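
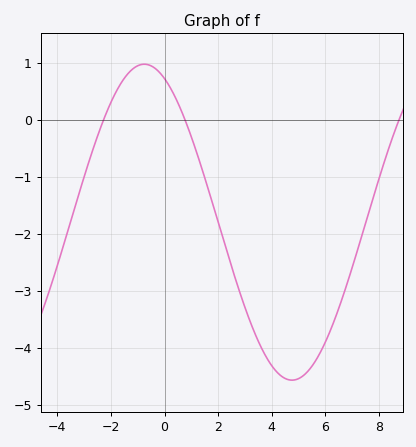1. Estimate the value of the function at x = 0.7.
0.1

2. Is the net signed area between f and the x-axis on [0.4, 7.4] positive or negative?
negative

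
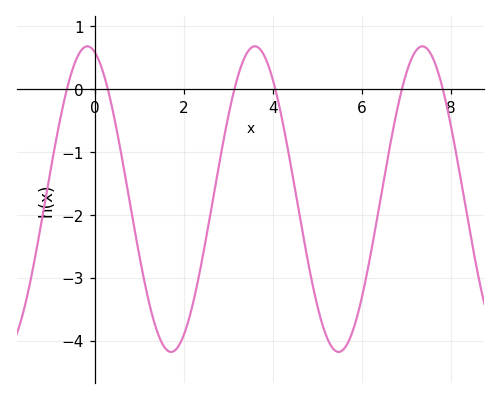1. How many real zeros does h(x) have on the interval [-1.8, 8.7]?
6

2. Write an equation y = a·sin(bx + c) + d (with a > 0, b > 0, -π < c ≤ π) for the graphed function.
y = 2.43sin(1.7x + 1.8) - 1.75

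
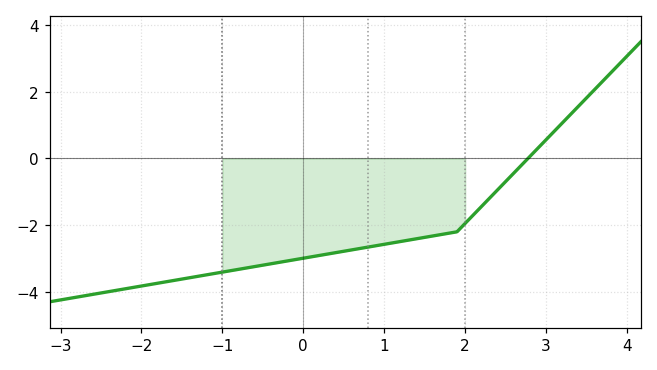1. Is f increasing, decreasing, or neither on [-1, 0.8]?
increasing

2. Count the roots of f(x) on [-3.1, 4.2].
1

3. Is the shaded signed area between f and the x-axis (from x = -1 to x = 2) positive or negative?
negative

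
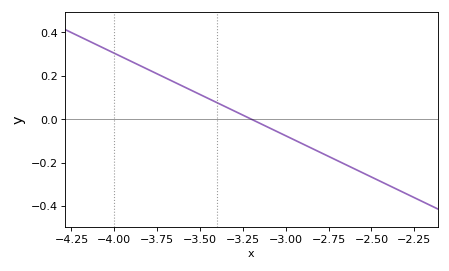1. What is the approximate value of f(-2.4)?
-0.3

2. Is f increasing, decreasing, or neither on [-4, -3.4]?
decreasing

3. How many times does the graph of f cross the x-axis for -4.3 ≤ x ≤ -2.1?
1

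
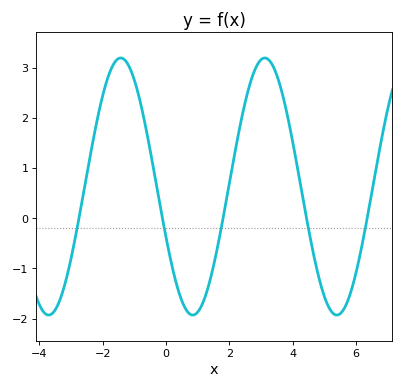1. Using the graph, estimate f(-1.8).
2.86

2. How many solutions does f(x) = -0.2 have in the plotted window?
5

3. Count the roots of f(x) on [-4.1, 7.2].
5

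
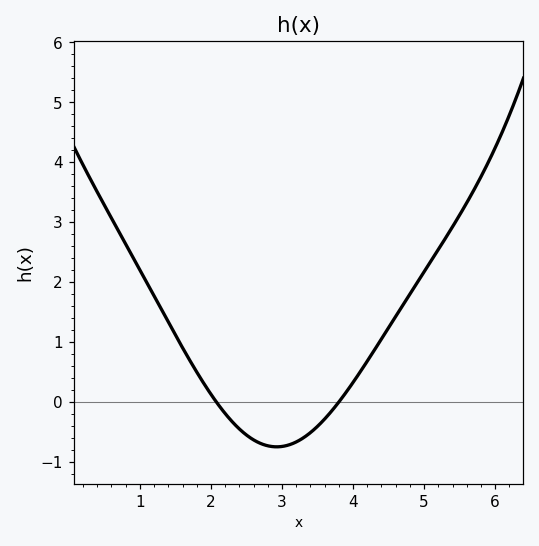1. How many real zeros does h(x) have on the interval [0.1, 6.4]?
2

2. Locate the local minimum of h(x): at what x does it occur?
2.93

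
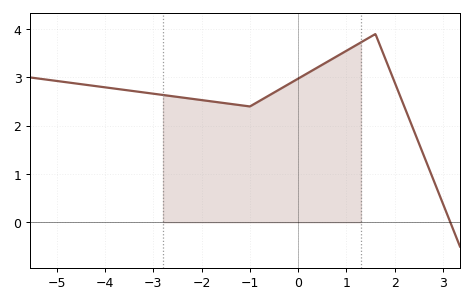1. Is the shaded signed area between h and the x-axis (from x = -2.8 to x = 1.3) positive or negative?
positive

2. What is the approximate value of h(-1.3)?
2.44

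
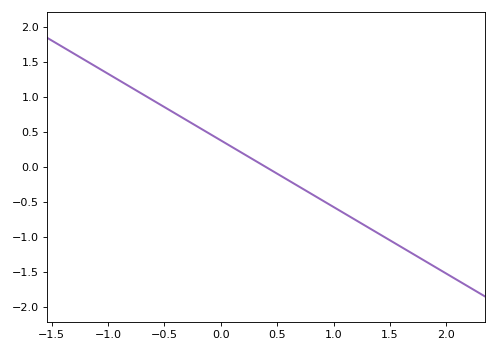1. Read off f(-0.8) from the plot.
1.15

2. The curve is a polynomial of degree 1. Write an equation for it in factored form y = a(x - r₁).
y = -0.95(x - 0.4)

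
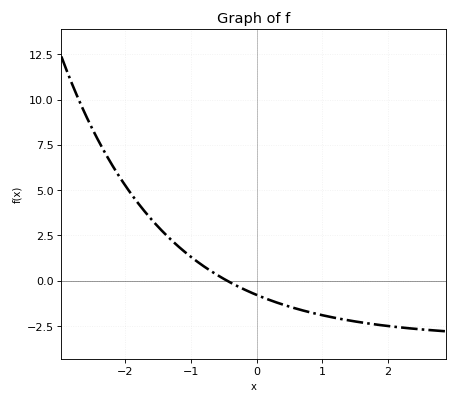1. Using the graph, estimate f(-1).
1.33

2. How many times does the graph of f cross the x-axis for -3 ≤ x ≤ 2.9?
1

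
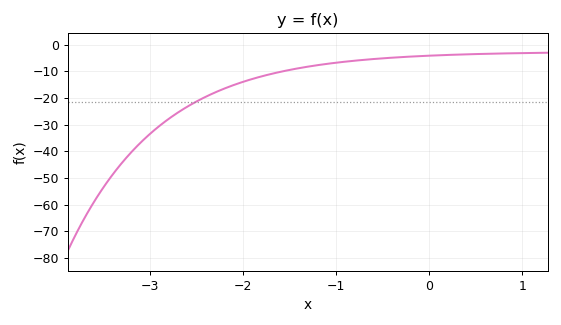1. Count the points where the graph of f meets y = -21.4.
1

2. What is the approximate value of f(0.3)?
-4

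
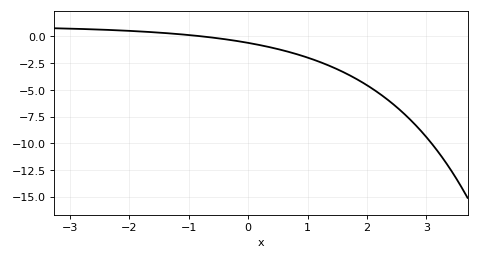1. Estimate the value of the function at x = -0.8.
0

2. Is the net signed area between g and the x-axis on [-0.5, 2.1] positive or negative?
negative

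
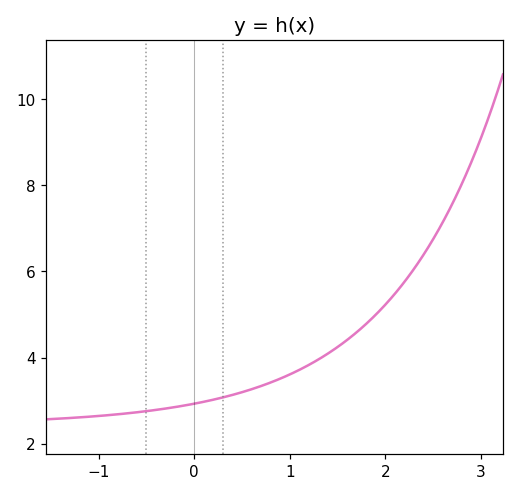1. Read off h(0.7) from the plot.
3.4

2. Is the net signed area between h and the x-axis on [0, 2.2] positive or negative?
positive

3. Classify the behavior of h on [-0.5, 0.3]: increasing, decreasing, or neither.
increasing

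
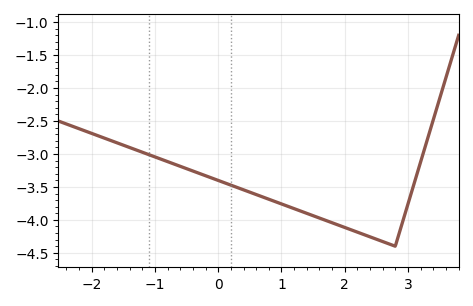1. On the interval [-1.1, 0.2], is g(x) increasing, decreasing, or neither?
decreasing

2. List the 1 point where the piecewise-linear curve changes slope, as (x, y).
(2.8, -4.4)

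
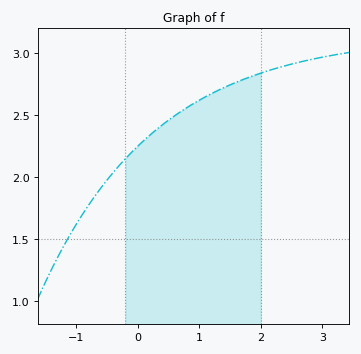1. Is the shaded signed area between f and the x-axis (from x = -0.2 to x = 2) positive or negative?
positive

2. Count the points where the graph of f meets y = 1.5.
1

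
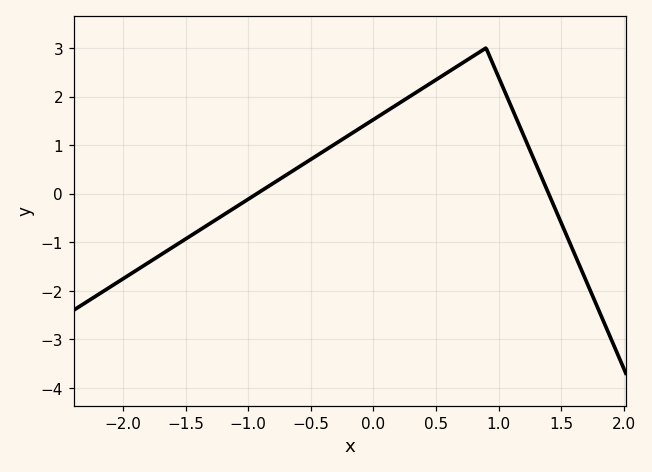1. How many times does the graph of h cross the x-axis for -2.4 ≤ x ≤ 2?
2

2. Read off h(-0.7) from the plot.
0.4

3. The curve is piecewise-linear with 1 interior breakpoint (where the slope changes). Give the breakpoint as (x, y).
(0.9, 3)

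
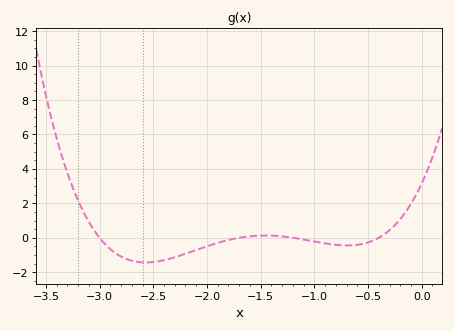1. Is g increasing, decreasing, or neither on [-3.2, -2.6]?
decreasing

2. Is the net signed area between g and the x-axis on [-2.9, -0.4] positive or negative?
negative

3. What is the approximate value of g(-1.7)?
0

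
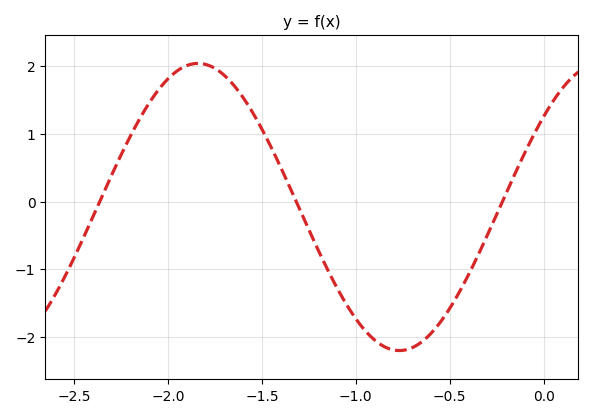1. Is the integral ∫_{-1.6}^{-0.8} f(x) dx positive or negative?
negative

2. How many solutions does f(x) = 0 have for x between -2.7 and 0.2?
3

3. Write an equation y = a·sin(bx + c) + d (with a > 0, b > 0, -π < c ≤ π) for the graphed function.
y = 2.12sin(2.9x + 0.68) - 0.08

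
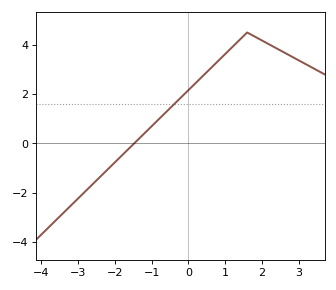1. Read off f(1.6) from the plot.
4.5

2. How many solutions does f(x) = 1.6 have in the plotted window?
1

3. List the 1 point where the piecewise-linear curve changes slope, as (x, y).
(1.6, 4.5)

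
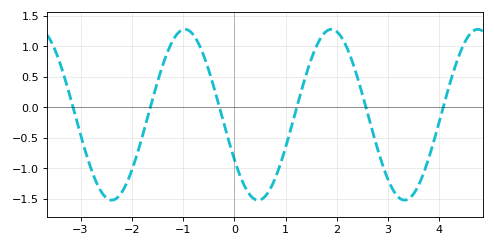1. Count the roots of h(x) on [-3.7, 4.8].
6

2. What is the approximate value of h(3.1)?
-1.36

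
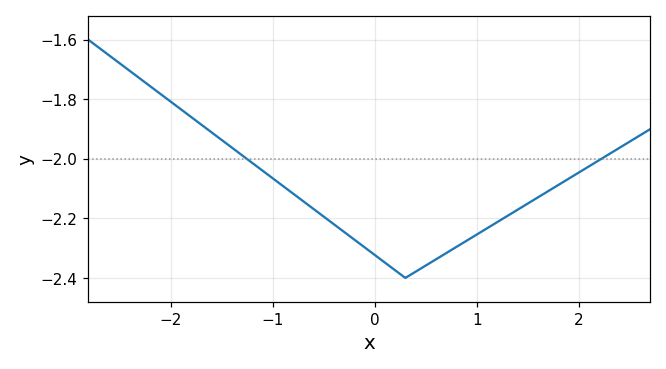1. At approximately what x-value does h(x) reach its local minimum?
0.3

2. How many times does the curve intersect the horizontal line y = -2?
2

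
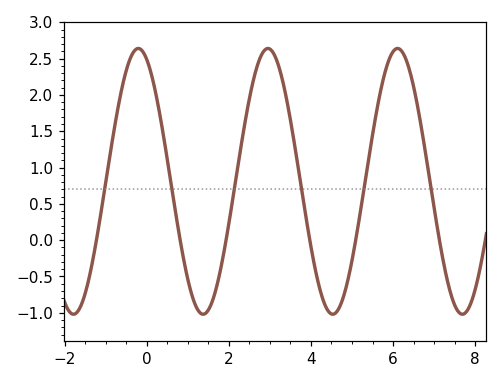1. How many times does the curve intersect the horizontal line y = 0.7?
6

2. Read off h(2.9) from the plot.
2.65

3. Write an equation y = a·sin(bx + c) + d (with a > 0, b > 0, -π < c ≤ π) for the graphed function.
y = 1.83sin(2x + 2) + 0.81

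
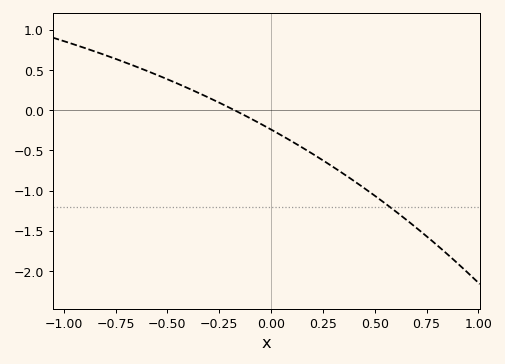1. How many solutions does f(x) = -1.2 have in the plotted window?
1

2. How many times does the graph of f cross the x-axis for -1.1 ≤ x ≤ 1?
1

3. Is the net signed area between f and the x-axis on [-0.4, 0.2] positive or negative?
negative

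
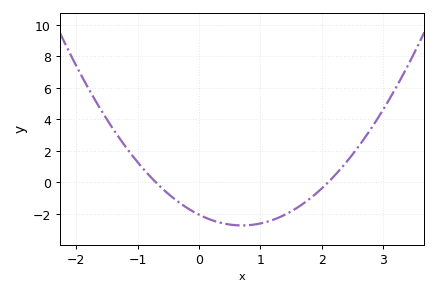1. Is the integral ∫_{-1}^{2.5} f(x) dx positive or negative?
negative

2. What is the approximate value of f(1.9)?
-0.8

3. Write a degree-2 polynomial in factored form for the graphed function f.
y = 1.39(x + 0.7)(x - 2.1)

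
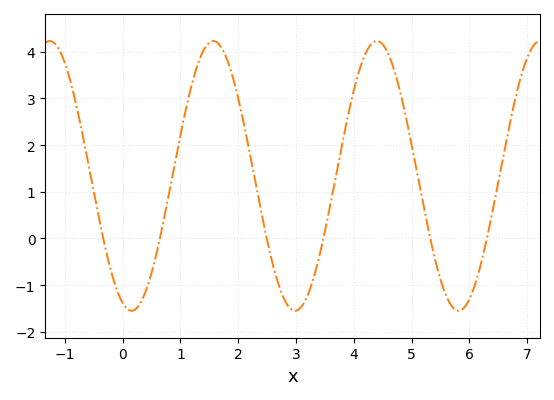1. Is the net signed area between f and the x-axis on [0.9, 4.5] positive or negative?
positive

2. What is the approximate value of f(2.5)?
0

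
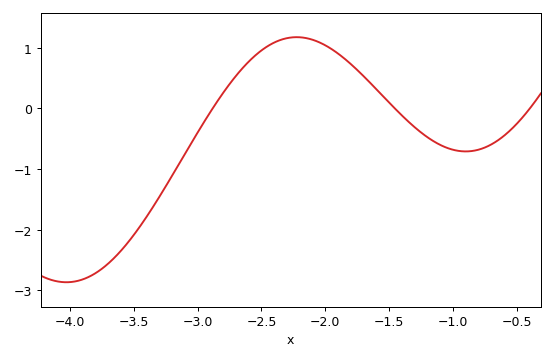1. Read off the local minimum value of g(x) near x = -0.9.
-0.709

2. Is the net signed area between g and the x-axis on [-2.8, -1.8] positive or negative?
positive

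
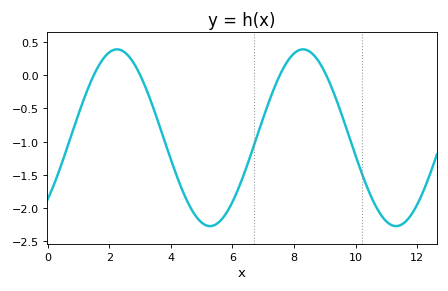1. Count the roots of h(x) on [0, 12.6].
4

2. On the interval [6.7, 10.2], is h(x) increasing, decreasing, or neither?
neither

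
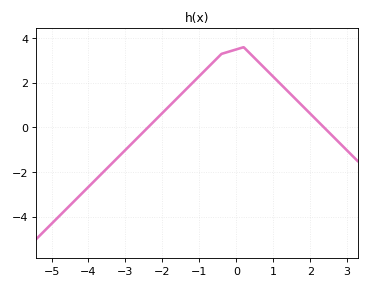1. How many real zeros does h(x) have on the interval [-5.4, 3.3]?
2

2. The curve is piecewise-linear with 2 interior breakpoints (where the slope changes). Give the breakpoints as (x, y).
(-0.4, 3.3); (0.2, 3.6)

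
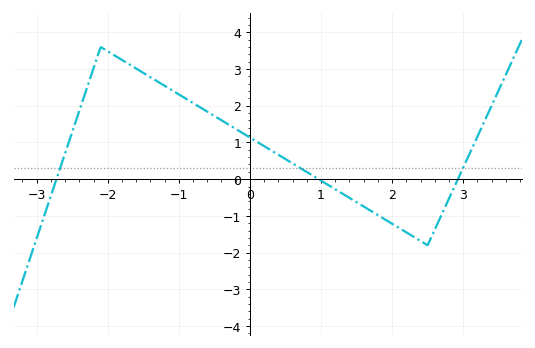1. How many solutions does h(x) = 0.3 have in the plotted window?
3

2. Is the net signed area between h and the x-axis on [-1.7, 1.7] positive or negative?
positive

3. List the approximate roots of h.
-2.7, 1, 2.9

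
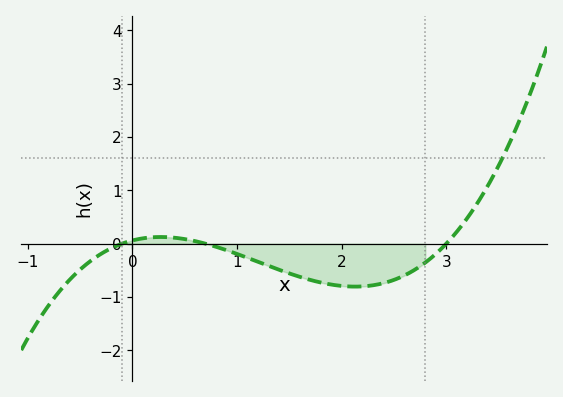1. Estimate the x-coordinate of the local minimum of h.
2.13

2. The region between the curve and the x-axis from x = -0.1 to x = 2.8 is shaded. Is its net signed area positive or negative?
negative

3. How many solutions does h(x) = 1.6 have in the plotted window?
1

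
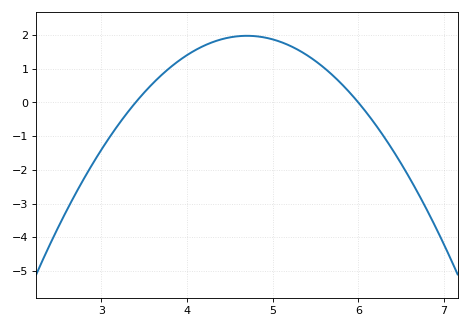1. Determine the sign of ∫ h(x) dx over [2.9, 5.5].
positive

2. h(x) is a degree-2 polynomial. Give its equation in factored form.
y = -1.17(x - 3.4)(x - 6)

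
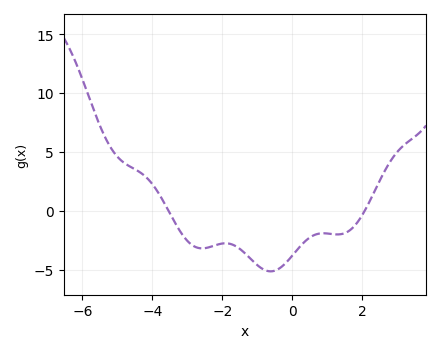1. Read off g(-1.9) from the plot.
-3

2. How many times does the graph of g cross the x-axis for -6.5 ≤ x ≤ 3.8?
2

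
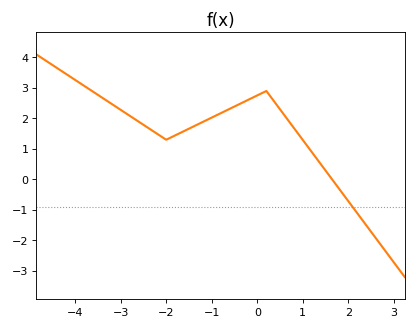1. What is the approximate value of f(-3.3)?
2.58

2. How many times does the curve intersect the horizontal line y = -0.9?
1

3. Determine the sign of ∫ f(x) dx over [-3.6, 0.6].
positive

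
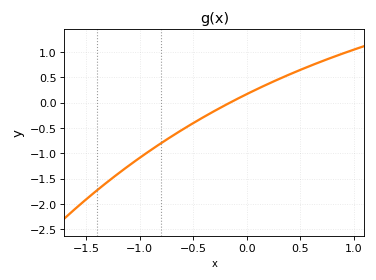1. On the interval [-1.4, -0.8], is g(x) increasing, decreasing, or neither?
increasing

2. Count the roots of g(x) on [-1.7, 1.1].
1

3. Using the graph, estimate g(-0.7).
-0.65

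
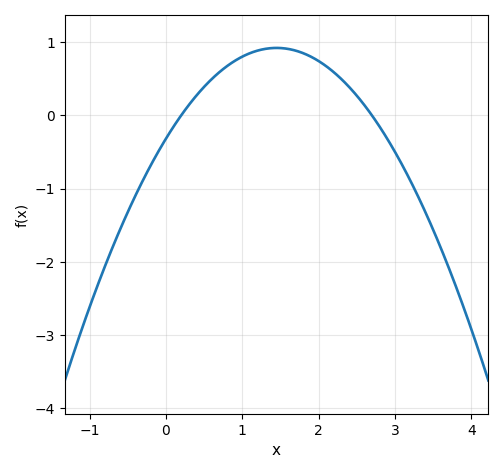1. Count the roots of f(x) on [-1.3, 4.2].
2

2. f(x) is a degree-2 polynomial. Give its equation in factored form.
y = -0.59(x - 0.2)(x - 2.7)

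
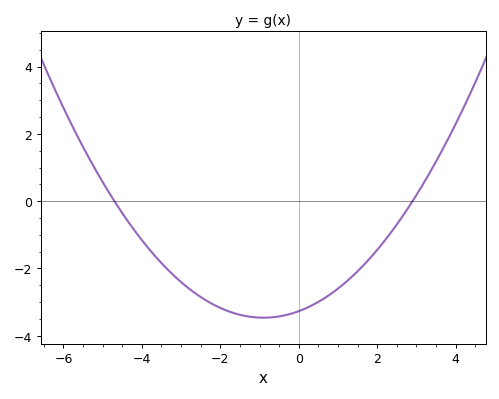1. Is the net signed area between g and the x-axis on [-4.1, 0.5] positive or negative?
negative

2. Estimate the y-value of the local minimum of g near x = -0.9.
-3.47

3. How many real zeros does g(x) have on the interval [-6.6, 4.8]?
2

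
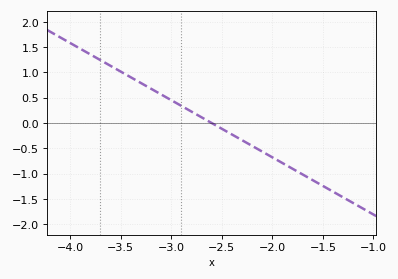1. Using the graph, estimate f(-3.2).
0.678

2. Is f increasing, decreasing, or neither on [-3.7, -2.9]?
decreasing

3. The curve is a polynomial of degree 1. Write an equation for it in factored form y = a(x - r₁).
y = -1.13(x + 2.6)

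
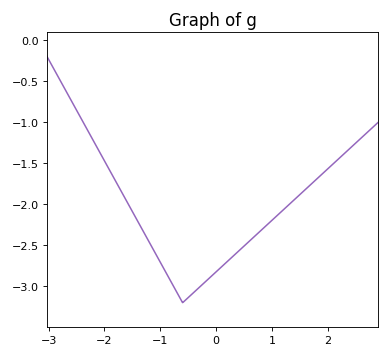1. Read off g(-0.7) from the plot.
-3.1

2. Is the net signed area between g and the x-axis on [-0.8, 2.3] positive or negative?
negative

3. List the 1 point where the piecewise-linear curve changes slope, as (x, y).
(-0.6, -3.2)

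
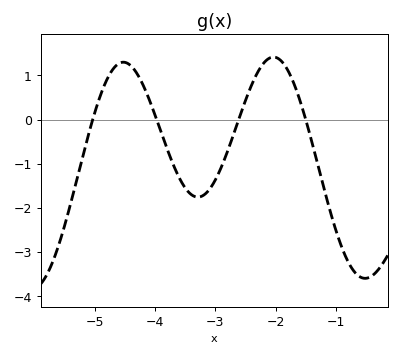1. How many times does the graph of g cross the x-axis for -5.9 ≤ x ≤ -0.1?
4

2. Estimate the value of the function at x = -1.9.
1.3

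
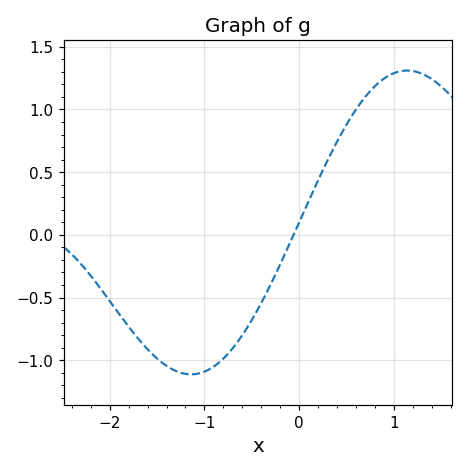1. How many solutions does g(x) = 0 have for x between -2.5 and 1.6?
1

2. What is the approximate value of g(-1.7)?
-0.827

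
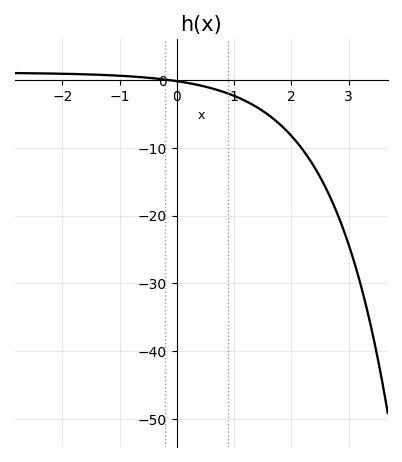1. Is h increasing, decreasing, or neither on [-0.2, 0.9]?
decreasing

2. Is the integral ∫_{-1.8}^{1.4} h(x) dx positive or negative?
negative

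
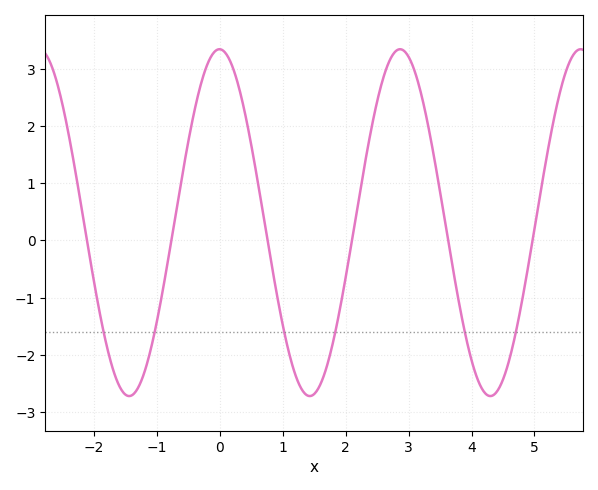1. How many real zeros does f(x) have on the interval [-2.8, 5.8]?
6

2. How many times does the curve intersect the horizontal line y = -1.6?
6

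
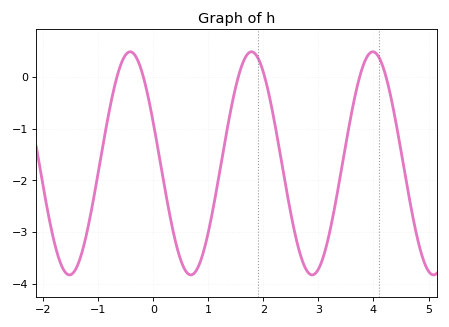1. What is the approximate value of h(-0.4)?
0.5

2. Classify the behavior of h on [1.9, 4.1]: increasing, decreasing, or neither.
neither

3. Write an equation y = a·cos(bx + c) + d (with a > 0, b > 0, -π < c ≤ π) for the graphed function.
y = 2.16cos(2.9x + 1.2) - 1.67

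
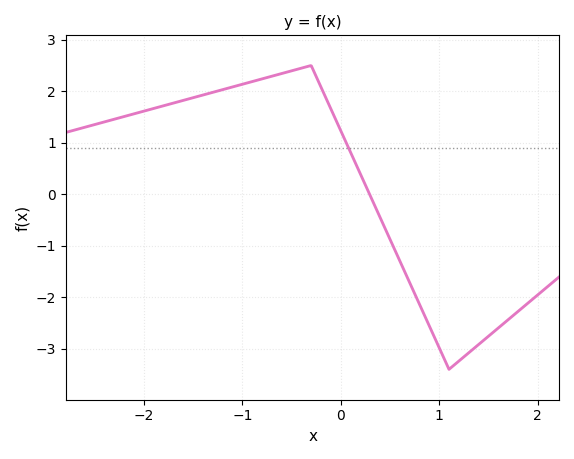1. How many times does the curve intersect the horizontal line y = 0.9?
1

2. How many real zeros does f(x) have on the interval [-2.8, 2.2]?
1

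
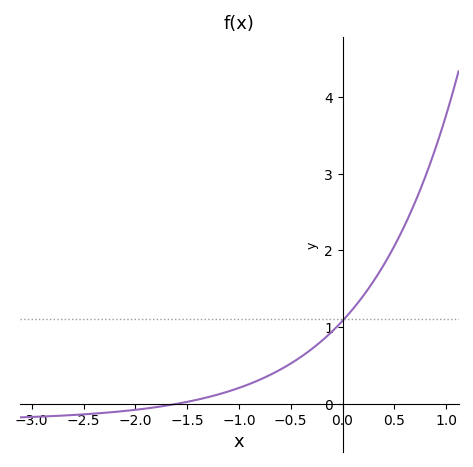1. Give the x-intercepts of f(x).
-1.59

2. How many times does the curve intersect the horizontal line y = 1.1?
1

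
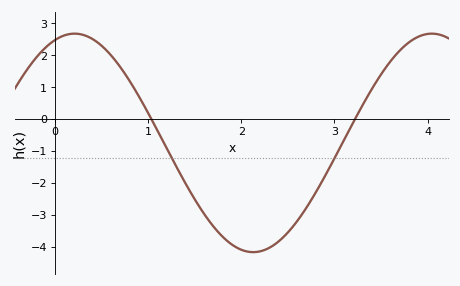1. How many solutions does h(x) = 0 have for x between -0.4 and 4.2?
2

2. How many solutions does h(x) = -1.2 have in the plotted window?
2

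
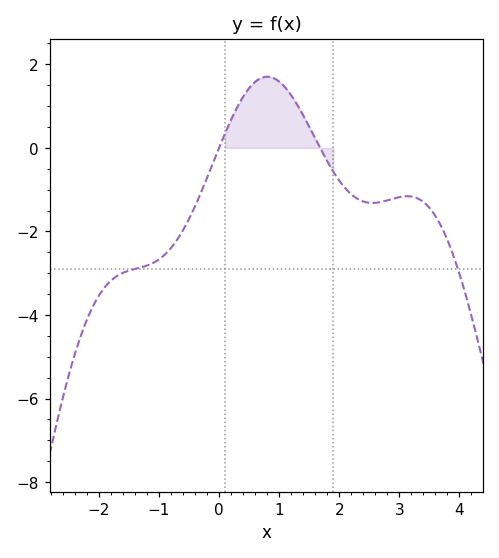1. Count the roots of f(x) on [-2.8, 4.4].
2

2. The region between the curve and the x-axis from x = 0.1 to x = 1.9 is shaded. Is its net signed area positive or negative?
positive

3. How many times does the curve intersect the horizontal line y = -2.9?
2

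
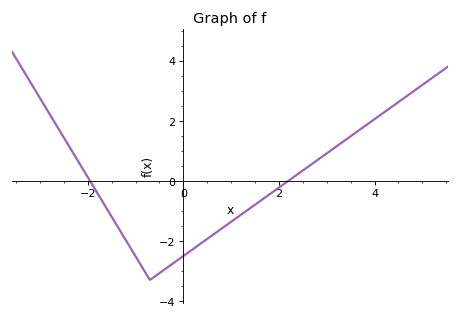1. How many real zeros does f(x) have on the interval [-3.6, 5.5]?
2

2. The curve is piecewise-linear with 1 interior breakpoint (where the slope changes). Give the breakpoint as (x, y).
(-0.7, -3.3)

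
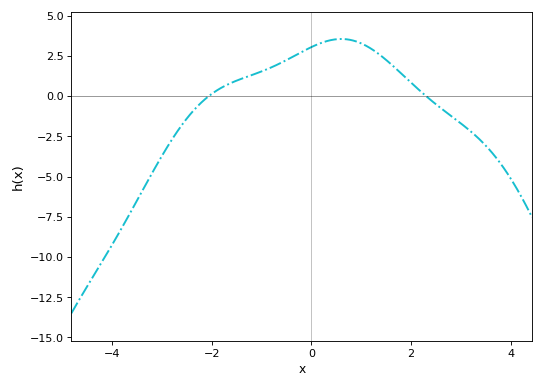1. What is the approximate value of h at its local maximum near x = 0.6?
3.6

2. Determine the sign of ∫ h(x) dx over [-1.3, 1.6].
positive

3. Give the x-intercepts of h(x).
-2, 2.2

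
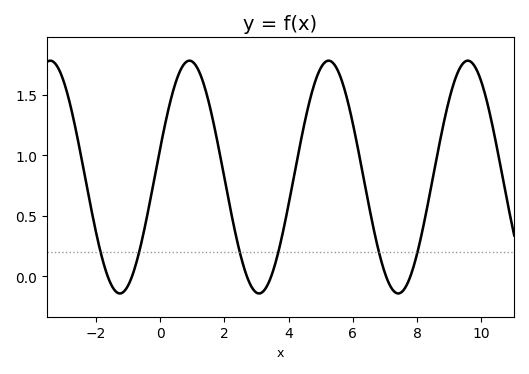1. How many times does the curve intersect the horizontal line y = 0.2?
6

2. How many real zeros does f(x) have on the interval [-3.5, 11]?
6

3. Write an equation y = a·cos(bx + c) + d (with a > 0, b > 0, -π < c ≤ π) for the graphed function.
y = 0.96cos(1.45x - 1.32) + 0.82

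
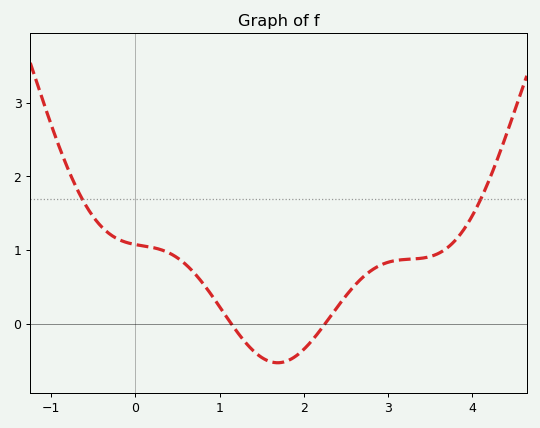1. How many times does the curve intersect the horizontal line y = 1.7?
2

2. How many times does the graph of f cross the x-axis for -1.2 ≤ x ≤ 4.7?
2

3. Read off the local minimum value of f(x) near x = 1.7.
-0.526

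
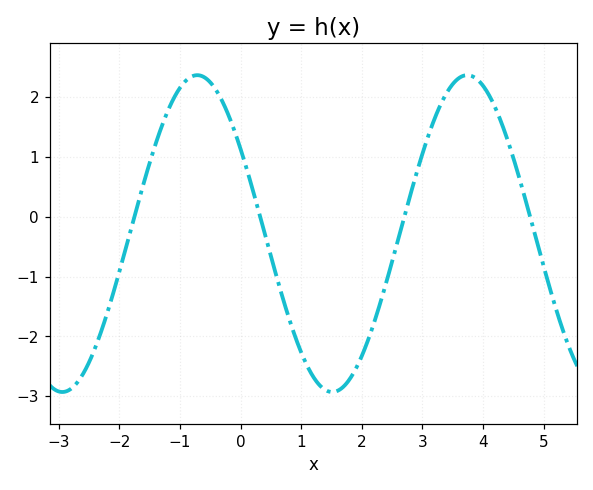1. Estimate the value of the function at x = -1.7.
0.2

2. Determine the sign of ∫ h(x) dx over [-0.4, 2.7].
negative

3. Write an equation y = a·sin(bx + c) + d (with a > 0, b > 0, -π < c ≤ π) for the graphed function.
y = 2.65sin(1.4x + 2.6) - 0.28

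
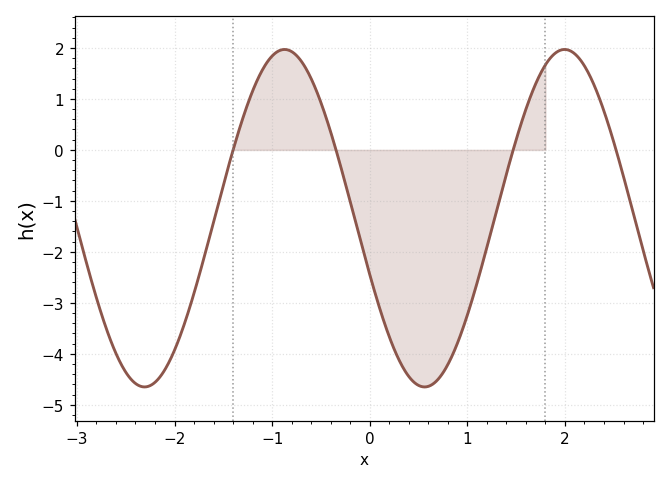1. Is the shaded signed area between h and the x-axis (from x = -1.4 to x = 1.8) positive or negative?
negative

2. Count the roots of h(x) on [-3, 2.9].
4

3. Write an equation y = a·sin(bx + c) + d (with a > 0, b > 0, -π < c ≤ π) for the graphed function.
y = 3.31sin(2.2x - 2.8) - 1.34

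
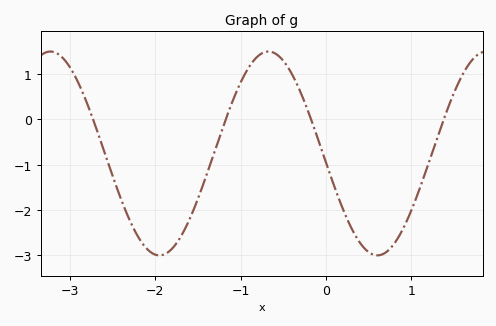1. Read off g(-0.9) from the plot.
1.2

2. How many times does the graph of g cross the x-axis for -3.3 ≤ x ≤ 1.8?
4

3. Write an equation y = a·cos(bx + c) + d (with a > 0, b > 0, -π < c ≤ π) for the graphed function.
y = 2.25cos(2.5x + 1.7) - 0.75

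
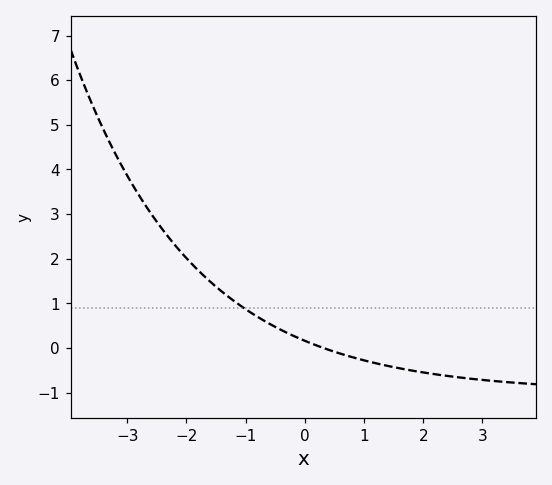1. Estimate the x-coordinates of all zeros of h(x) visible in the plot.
0.312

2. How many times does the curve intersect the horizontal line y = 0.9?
1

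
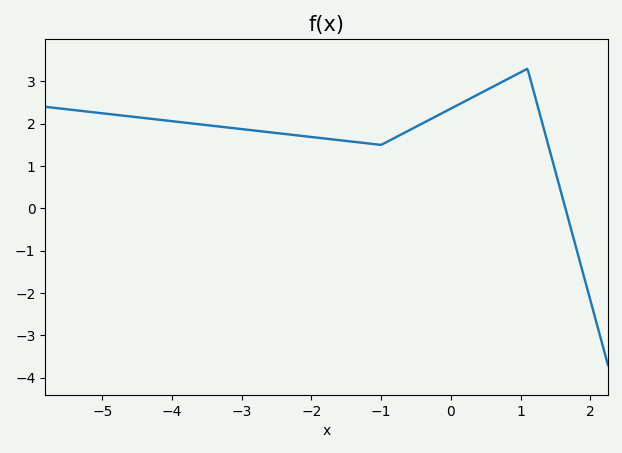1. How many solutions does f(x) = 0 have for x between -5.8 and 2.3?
1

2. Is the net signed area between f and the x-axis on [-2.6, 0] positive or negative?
positive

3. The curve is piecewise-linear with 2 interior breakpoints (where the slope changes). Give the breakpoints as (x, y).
(-1, 1.5); (1.1, 3.3)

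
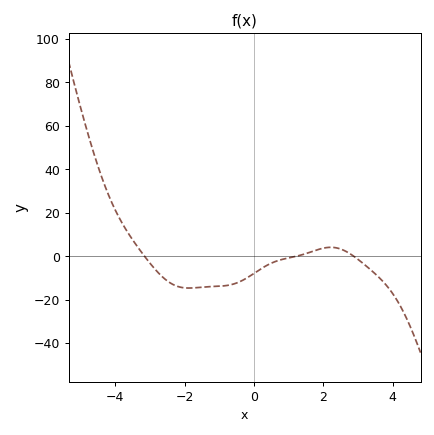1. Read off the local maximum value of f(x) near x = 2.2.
4.07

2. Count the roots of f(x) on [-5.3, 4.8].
3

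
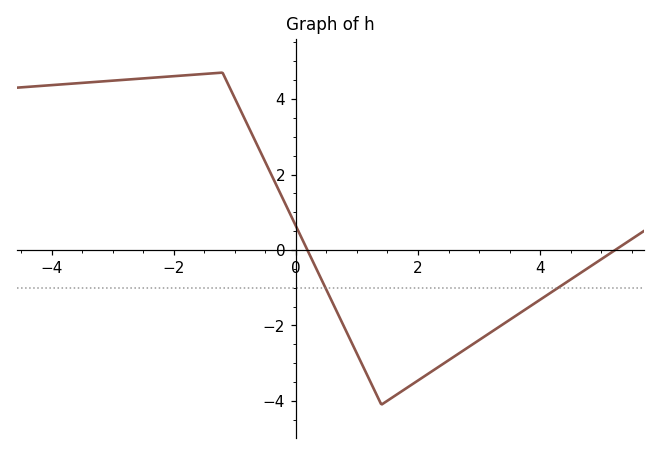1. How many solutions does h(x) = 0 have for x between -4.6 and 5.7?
2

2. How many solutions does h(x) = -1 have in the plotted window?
2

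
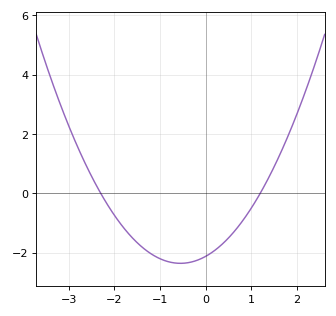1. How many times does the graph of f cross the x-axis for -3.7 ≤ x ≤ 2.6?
2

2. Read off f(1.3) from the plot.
0.2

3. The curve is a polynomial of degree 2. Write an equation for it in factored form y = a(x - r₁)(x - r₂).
y = 0.77(x + 2.3)(x - 1.2)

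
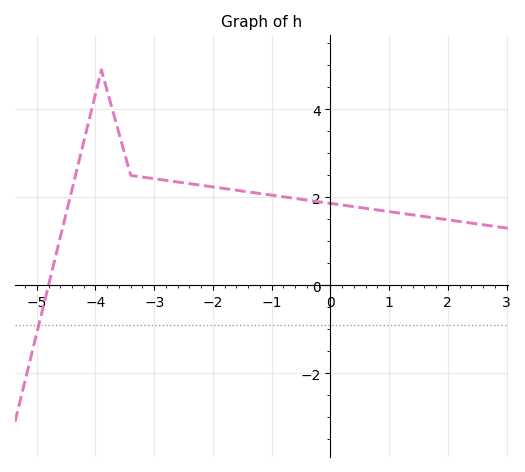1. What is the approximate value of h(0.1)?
1.85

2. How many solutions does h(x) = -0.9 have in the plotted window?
1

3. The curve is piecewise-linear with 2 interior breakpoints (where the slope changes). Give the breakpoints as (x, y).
(-3.9, 4.9); (-3.4, 2.5)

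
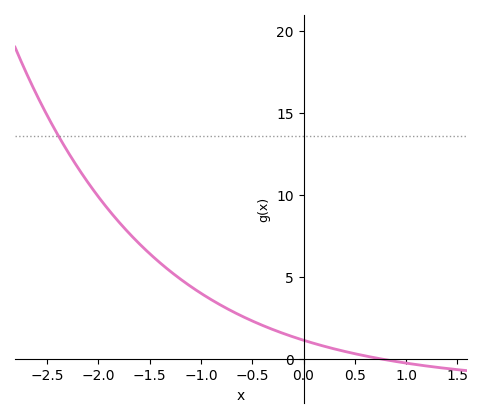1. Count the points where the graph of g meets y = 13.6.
1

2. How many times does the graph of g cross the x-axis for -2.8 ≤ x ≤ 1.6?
1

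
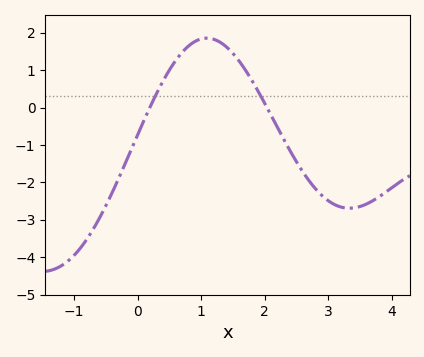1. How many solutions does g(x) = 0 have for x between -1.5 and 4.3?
2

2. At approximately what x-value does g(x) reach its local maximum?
1.1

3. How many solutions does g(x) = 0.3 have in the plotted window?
2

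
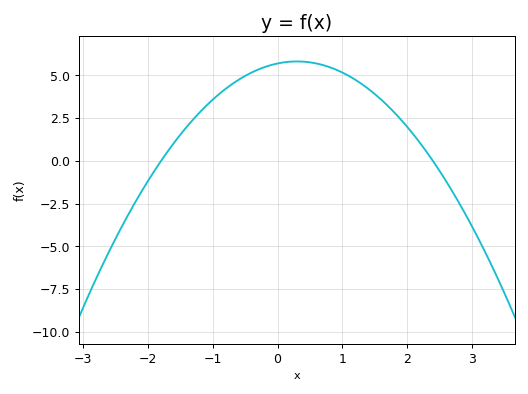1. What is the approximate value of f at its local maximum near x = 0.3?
5.82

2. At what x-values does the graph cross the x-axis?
-1.8, 2.4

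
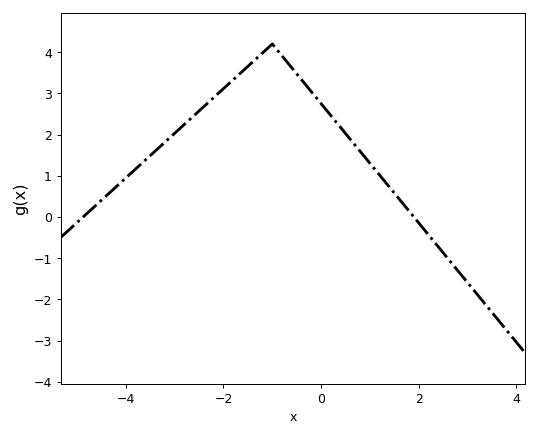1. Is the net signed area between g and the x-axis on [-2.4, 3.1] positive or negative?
positive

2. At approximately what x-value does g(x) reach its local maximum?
-1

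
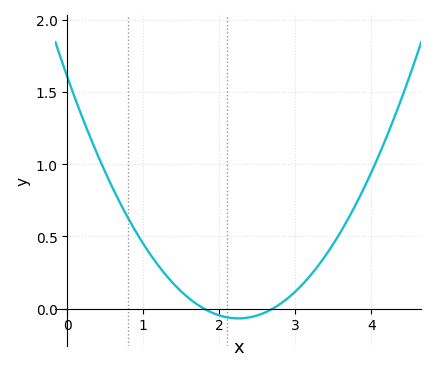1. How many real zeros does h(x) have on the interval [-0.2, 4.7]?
2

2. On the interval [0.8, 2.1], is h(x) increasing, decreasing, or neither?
decreasing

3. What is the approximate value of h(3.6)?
0.55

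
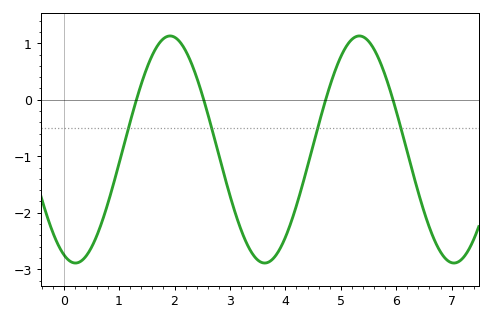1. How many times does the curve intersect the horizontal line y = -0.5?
4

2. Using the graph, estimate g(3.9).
-2.6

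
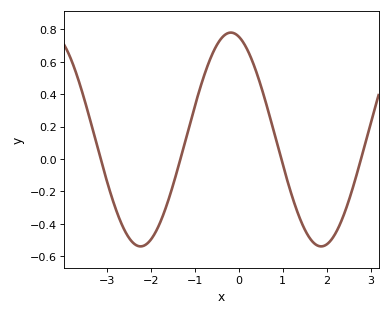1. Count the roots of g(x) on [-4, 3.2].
4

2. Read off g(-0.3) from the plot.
0.768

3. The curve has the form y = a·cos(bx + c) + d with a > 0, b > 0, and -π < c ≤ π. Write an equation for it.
y = 0.66cos(1.53x + 0.27) + 0.12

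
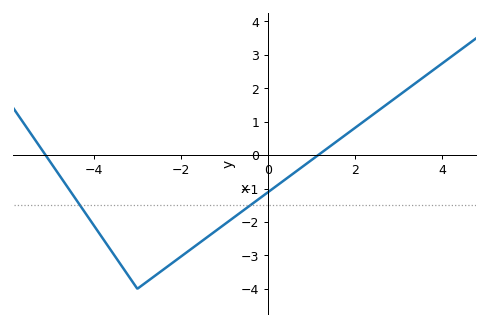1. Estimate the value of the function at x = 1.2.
0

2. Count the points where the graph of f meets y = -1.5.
2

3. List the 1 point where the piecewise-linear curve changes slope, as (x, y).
(-3, -4)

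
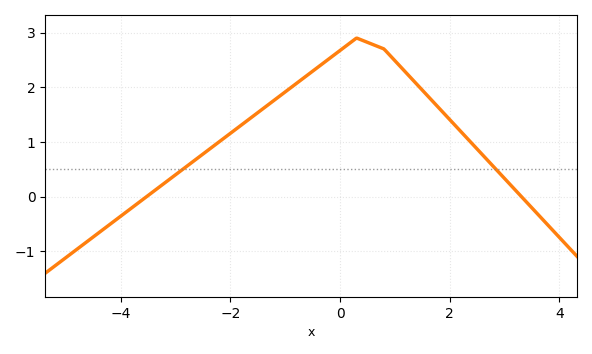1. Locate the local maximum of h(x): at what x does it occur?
0.3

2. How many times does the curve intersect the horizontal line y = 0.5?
2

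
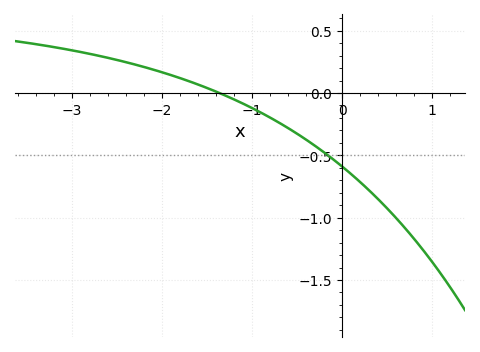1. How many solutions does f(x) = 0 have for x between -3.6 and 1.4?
1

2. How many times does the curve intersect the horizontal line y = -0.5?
1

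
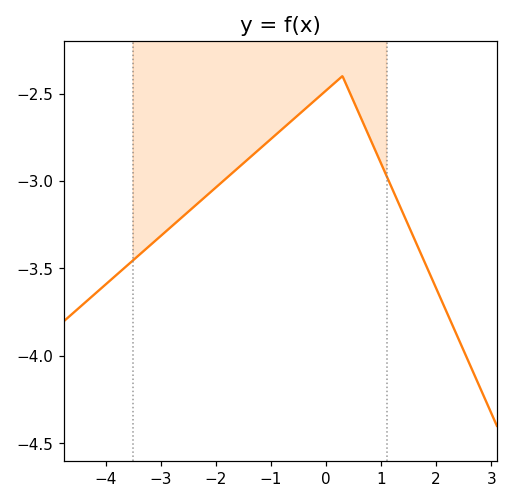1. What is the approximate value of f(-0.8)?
-2.7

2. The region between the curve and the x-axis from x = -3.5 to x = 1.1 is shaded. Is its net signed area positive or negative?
negative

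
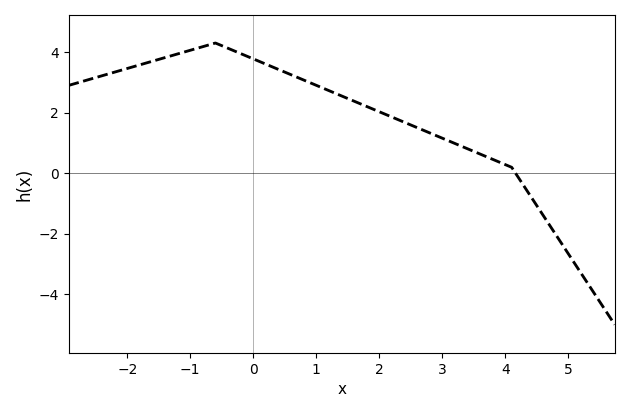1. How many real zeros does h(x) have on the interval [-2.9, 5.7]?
1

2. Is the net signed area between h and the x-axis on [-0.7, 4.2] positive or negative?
positive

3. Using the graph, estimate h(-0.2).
3.95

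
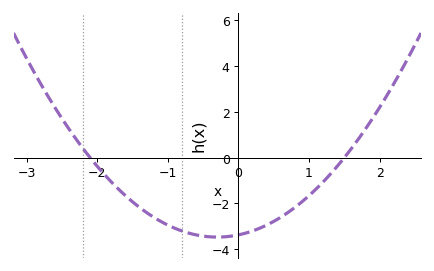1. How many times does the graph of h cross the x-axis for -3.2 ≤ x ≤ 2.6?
2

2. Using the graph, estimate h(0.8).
-2.2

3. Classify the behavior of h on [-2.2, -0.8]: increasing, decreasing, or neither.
decreasing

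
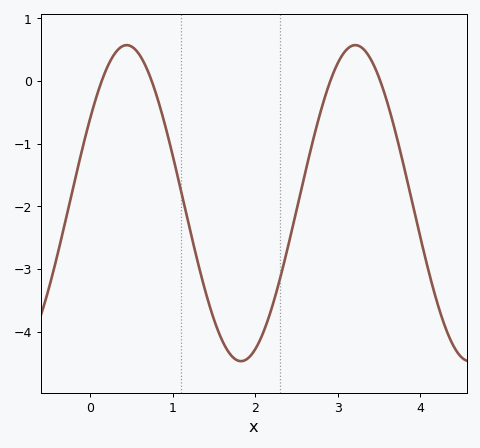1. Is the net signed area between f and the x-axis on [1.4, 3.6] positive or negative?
negative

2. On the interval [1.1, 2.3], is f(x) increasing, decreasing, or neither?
neither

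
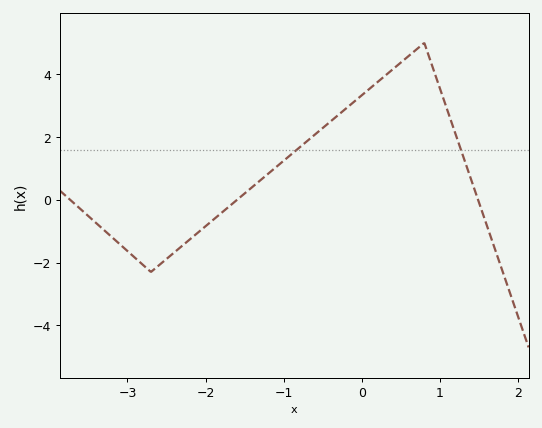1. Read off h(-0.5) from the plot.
2.29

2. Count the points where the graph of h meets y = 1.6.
2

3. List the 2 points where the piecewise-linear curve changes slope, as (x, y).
(-2.7, -2.3); (0.8, 5)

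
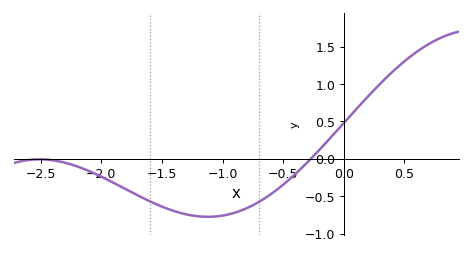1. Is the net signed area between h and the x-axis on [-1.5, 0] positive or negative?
negative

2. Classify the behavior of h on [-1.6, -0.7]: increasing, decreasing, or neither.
neither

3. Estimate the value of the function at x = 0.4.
1.15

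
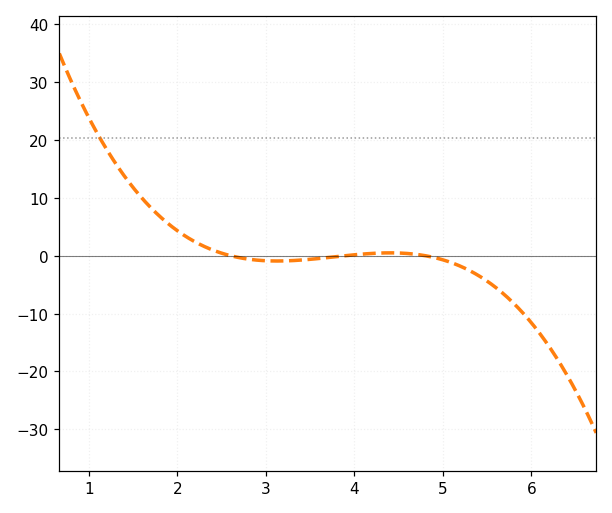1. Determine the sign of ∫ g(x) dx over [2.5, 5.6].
negative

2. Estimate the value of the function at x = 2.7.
0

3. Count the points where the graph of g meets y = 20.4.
1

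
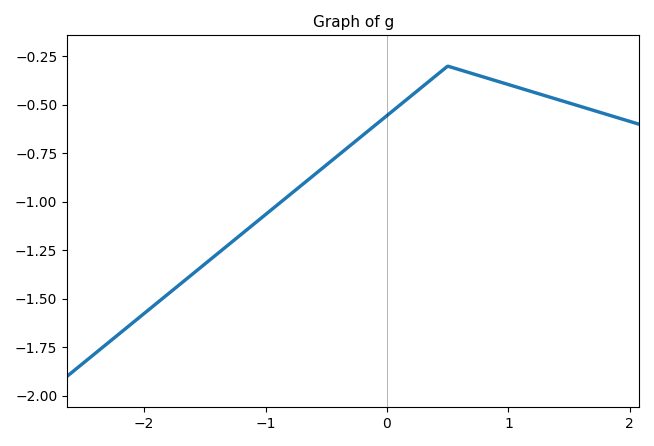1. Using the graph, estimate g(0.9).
-0.376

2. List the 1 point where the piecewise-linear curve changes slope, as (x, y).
(0.5, -0.3)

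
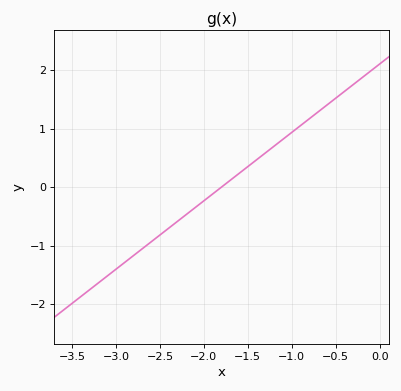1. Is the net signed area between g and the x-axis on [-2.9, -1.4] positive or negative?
negative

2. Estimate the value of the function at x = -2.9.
-1.29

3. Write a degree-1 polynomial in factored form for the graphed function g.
y = 1.17(x + 1.8)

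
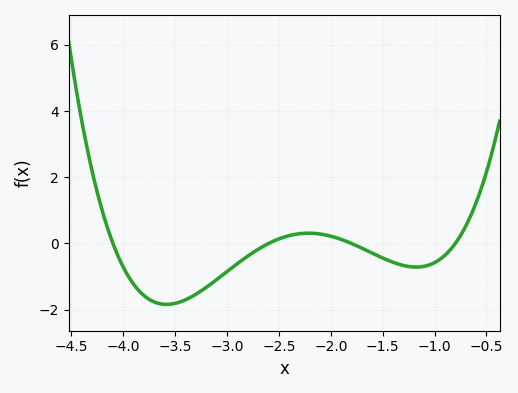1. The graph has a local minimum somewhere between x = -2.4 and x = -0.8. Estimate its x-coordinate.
-1.18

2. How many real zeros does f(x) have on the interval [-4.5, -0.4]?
4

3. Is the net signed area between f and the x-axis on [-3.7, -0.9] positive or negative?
negative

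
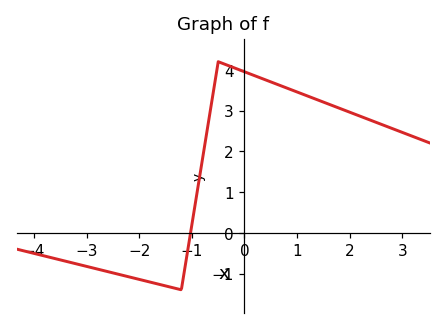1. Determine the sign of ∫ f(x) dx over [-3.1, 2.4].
positive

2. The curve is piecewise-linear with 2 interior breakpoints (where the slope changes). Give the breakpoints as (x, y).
(-1.2, -1.4); (-0.5, 4.2)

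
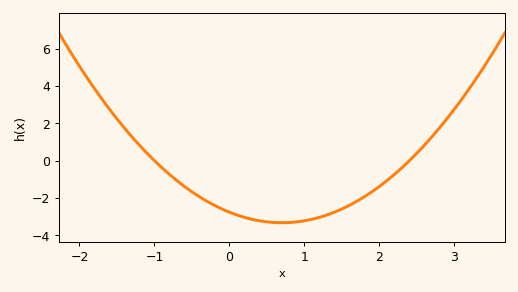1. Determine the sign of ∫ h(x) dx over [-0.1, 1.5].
negative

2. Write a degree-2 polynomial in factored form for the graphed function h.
y = 1.15(x + 1)(x - 2.4)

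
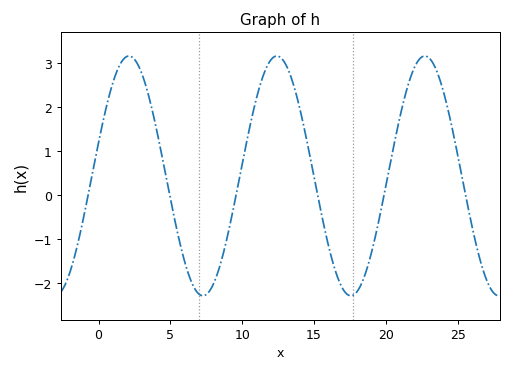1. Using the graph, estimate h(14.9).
0.6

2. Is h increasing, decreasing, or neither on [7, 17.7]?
neither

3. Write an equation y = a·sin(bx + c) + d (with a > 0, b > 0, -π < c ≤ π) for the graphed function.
y = 2.72sin(0.61x + 0.28) + 0.44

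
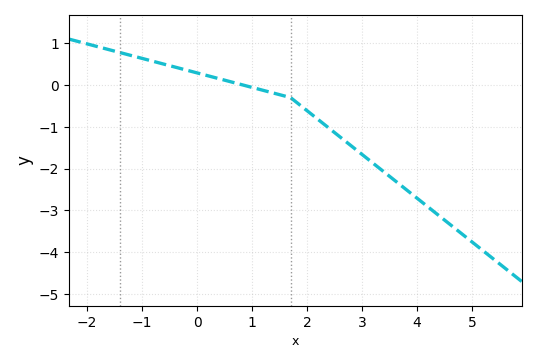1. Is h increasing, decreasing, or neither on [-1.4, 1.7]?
decreasing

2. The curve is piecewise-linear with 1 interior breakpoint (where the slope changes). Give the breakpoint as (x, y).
(1.7, -0.3)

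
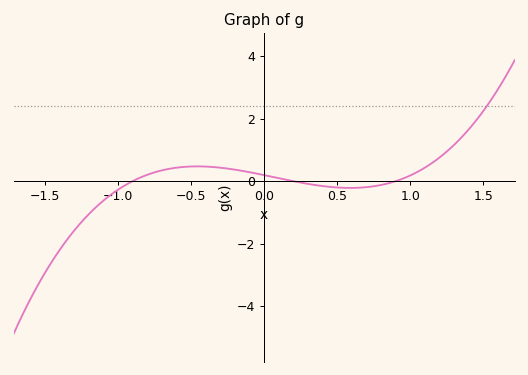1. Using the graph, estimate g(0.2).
0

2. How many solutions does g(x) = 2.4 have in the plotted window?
1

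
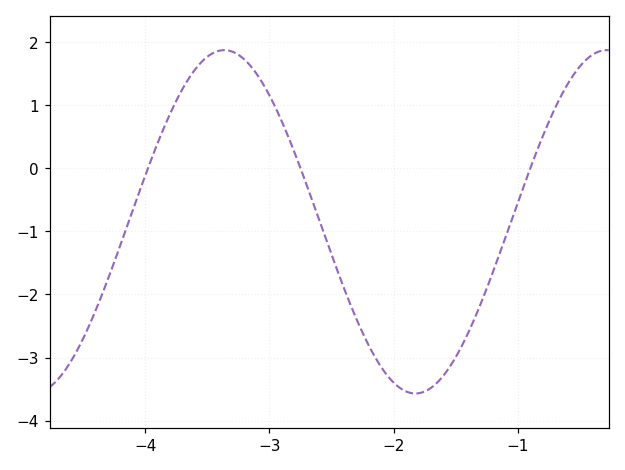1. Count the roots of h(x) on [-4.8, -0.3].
3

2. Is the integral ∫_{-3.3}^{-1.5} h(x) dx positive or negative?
negative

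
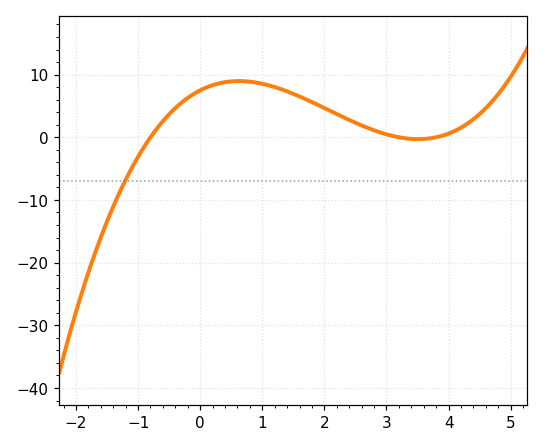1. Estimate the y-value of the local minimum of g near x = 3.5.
0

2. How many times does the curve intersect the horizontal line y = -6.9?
1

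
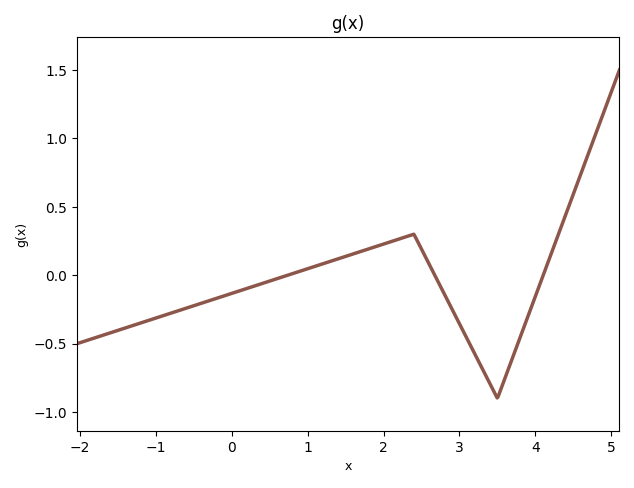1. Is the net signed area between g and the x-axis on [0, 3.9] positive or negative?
negative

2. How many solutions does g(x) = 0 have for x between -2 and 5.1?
3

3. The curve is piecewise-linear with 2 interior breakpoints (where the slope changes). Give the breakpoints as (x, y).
(2.4, 0.3); (3.5, -0.9)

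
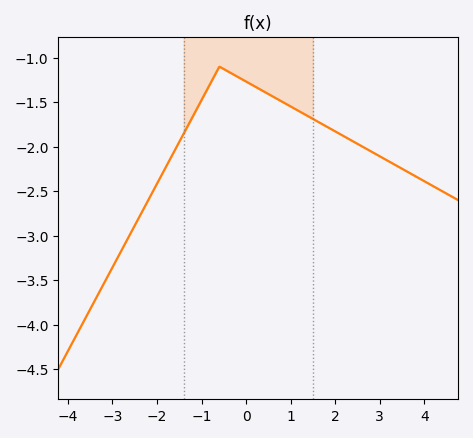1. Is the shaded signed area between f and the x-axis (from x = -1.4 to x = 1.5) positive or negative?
negative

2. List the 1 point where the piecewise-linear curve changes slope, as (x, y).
(-0.6, -1.1)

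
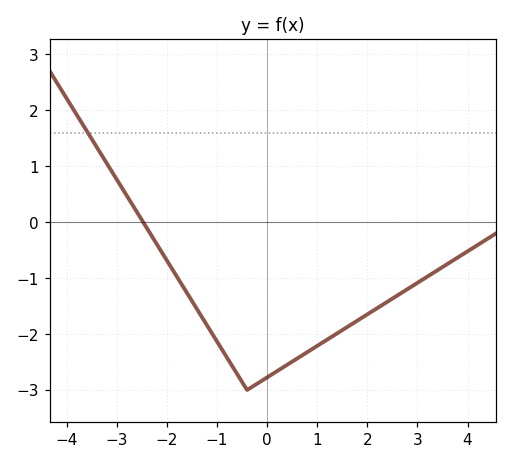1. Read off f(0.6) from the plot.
-2.44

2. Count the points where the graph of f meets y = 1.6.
1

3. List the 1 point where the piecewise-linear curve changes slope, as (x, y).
(-0.4, -3)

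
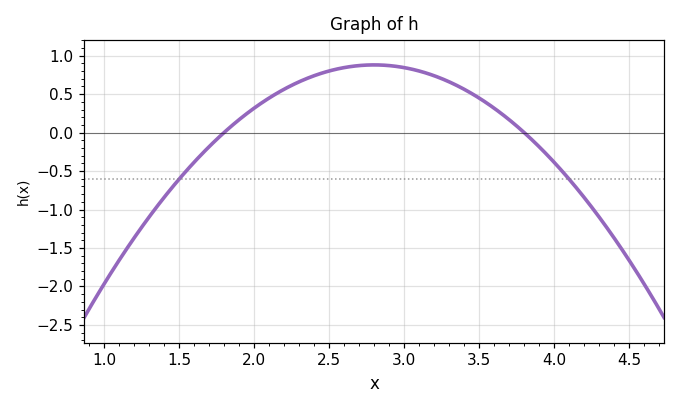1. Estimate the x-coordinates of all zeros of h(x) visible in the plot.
1.8, 3.8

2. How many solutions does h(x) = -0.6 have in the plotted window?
2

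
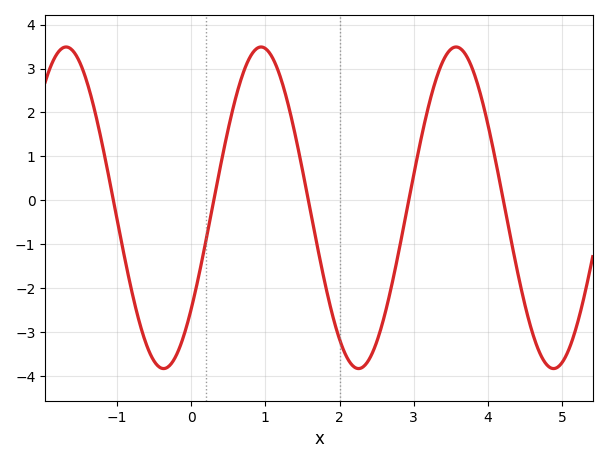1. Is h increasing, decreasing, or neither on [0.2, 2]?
neither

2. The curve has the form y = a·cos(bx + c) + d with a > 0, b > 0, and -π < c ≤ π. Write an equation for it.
y = 3.66cos(2.39x - 2.25) - 0.17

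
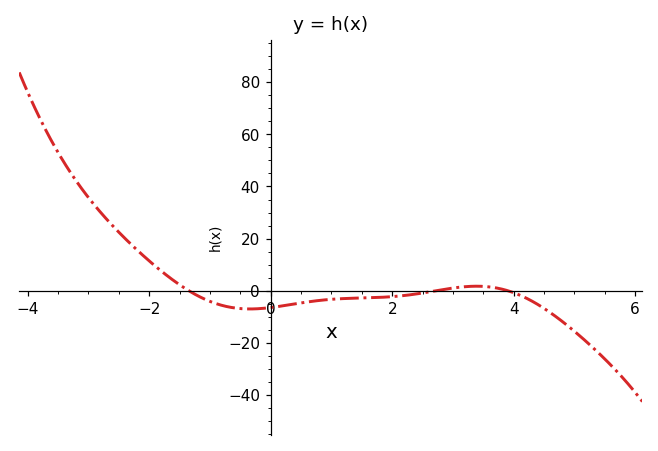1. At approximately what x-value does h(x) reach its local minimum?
-0.339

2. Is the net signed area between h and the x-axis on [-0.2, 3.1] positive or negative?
negative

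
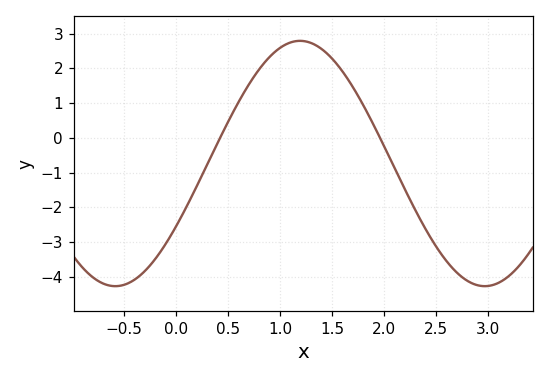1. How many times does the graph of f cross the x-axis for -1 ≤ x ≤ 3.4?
2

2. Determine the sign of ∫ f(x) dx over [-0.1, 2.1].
positive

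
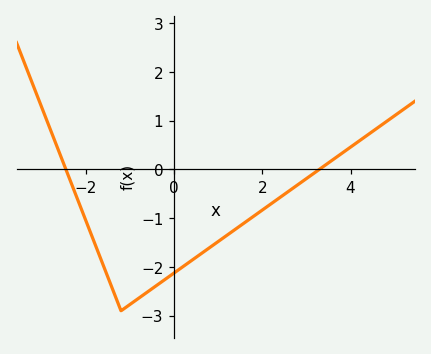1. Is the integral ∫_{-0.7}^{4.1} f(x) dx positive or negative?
negative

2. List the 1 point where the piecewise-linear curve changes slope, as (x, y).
(-1.2, -2.9)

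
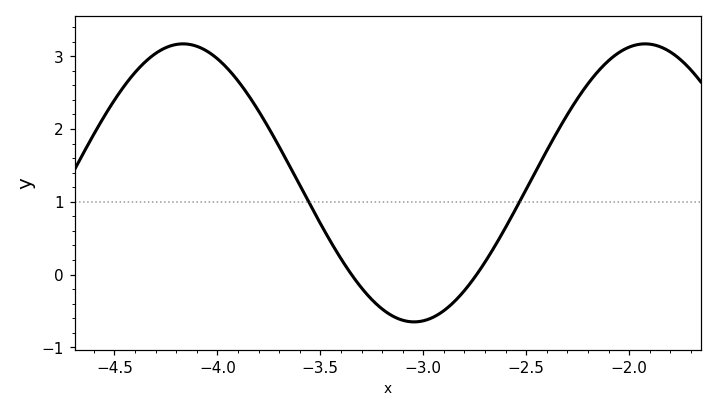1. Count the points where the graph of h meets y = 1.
2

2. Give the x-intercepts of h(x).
-3.35, -2.75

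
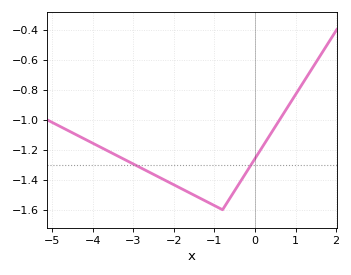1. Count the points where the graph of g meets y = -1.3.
2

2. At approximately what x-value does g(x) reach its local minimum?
-0.8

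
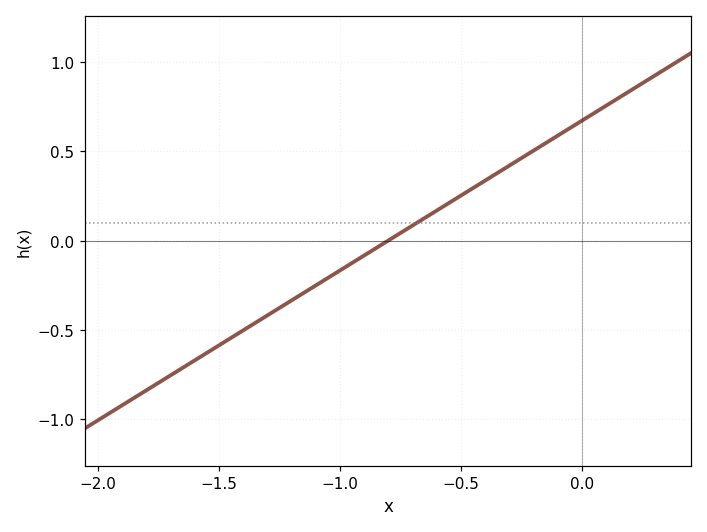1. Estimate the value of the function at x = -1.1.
-0.25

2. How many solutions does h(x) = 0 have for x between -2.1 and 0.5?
1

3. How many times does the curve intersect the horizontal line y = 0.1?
1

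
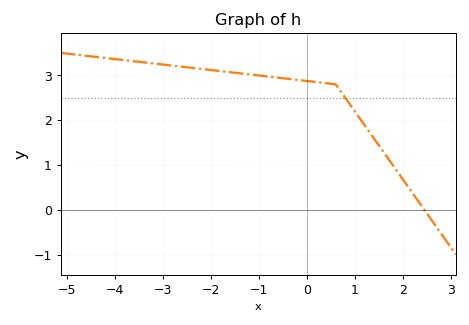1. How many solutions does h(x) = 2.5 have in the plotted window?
1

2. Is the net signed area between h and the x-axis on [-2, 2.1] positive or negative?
positive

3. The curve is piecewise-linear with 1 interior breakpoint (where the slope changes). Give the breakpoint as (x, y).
(0.6, 2.8)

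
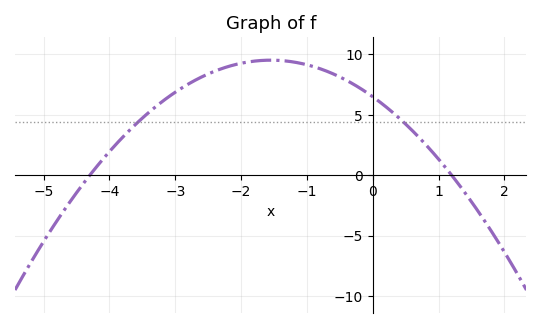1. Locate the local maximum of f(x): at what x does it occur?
-1.55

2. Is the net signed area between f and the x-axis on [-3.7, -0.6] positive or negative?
positive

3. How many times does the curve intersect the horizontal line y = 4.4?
2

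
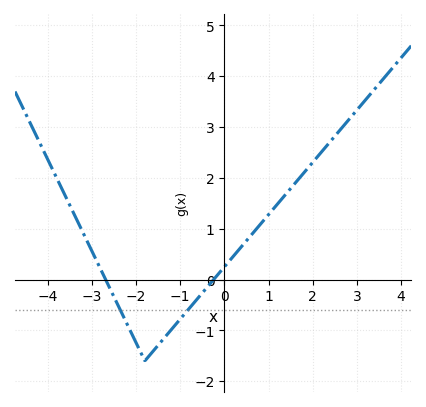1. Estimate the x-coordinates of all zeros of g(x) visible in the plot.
-2.6, -0.2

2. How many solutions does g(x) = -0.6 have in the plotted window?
2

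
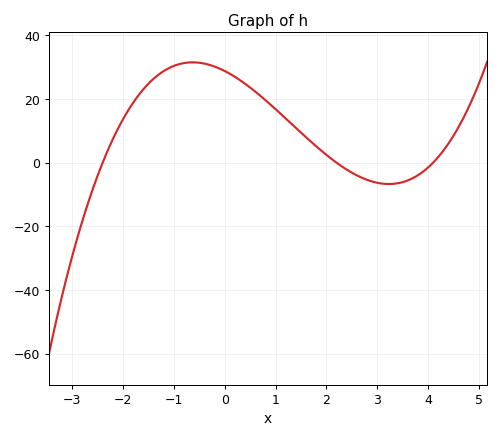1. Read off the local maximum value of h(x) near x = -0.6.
32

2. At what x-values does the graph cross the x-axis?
-2.4, 2.2, 4.2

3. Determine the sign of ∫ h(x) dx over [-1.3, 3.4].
positive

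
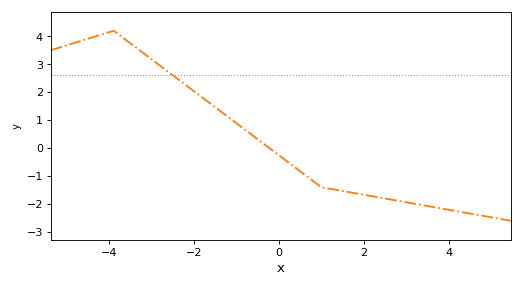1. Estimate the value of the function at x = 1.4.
-1.51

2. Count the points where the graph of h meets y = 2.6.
1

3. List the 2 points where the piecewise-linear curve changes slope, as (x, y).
(-3.9, 4.2); (1, -1.4)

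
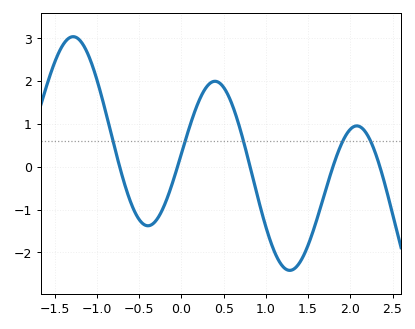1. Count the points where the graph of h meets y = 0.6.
5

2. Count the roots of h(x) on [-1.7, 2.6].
5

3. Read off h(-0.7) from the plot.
-0.2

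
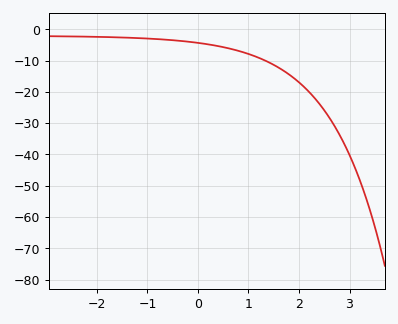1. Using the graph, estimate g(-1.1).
-2.89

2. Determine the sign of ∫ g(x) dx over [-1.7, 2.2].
negative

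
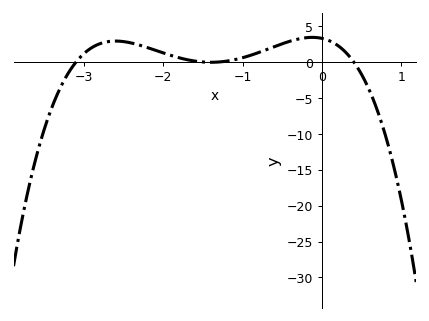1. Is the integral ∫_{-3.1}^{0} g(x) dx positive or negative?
positive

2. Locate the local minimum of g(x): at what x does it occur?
-1.4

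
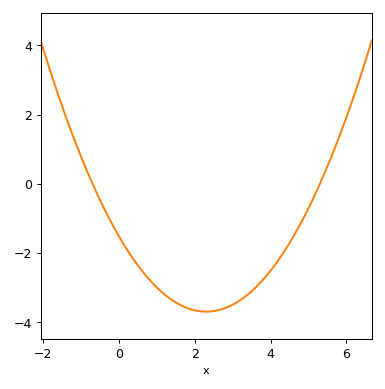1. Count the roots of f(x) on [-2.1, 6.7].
2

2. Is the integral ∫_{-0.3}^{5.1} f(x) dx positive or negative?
negative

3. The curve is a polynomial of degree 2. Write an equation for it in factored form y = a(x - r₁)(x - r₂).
y = 0.41(x + 0.7)(x - 5.3)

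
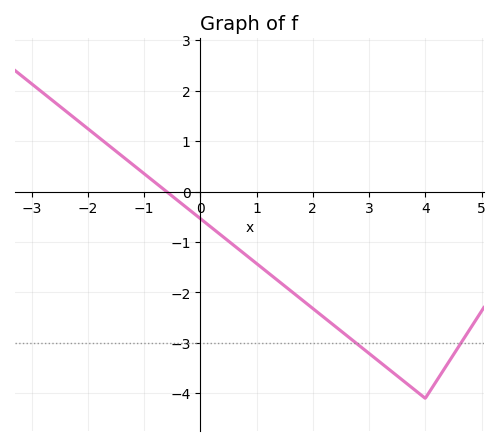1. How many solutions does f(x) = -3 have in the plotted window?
2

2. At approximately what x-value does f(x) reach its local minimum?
4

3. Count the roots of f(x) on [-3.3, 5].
1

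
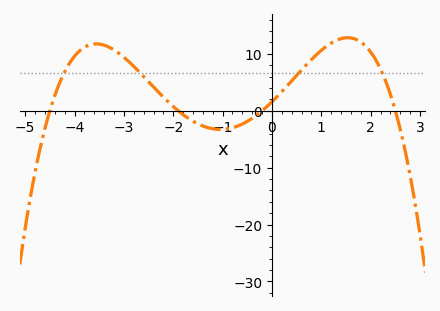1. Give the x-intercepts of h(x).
-4.5, -1.9, -0.2, 2.5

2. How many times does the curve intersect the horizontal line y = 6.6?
4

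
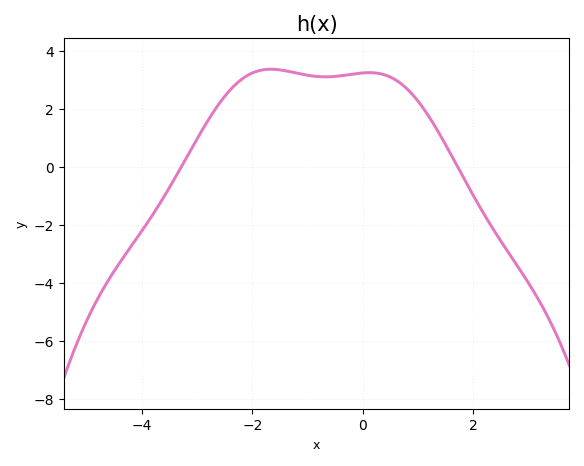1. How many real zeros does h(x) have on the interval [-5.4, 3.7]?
2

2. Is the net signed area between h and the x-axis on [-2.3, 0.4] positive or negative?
positive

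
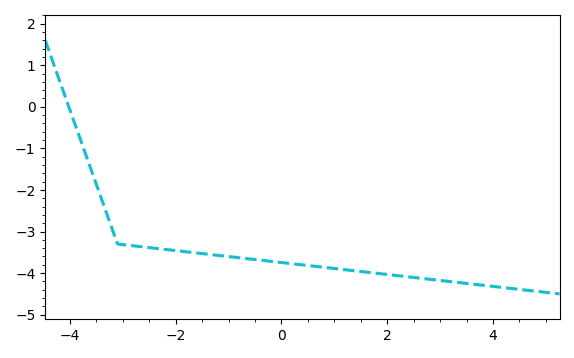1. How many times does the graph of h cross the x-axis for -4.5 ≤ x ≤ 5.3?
1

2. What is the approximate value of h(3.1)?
-4.2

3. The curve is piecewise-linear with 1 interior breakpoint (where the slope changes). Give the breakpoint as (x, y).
(-3.1, -3.3)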